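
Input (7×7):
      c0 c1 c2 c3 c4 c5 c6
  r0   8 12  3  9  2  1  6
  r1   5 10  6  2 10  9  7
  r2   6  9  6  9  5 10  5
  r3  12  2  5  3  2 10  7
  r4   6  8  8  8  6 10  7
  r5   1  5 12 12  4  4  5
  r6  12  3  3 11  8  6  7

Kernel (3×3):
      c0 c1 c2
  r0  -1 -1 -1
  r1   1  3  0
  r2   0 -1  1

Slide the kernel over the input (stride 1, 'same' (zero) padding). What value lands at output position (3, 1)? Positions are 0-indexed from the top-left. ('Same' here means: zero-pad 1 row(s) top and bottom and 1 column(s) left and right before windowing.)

-3

The receptive field on the zero-padded input at this output position is [6 9 6 / 12 2 5 / 6 8 8]. Elementwise product with the kernel and sum: 6·-1 + 9·-1 + 6·-1 + 12·1 + 2·3 + 8·-1 + 8·1.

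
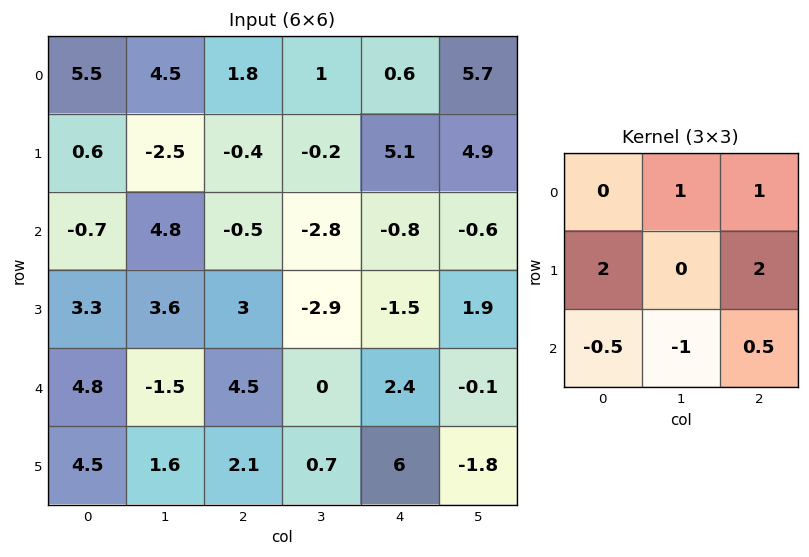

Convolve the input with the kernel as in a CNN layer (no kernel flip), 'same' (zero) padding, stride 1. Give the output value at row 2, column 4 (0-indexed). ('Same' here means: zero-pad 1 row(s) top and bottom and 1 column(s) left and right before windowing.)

7.1

The receptive field on the zero-padded input at this output position is [-0.2 5.1 4.9 / -2.8 -0.8 -0.6 / -2.9 -1.5 1.9]. Elementwise product with the kernel and sum: 5.1·1 + 4.9·1 + -2.8·2 + -0.6·2 + -2.9·-0.5 + -1.5·-1 + 1.9·0.5.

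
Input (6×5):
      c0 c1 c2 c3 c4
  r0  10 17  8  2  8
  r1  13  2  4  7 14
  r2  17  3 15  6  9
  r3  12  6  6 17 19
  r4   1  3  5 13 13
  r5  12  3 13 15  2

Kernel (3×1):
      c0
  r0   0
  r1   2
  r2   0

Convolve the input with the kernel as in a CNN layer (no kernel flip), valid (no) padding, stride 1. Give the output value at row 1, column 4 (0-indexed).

The receptive field on the input at this output position is [14 / 9 / 19]. Elementwise product with the kernel and sum: 9·2.

18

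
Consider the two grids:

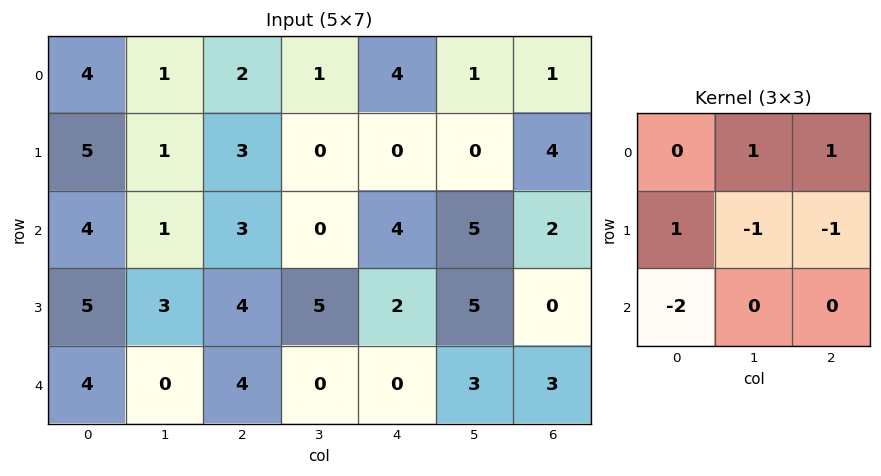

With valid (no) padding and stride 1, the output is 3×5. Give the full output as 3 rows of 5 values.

Output[0,0]: The receptive field on the input at this output position is [4 1 2 / 5 1 3 / 4 1 3]. Elementwise product with the kernel and sum: 1·1 + 2·1 + 5·1 + 1·-1 + 3·-1 + 4·-2.
Output[0,1]: The receptive field on the input at this output position is [1 2 1 / 1 3 0 / 1 3 0]. Elementwise product with the kernel and sum: 2·1 + 1·1 + 1·1 + 3·-1 + 0·-1 + 1·-2.

-4 -1 2 5 -10
-6 -5 -9 -19 -3
-6 -3 -7 7 4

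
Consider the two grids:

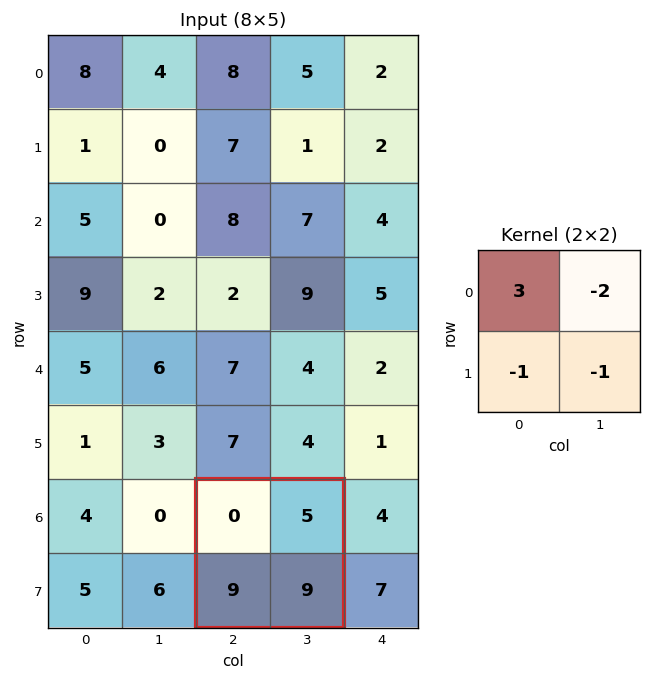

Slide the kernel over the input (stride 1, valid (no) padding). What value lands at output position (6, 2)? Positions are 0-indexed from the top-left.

The receptive field on the input at this output position is [0 5 / 9 9]. Elementwise product with the kernel and sum: 0·3 + 5·-2 + 9·-1 + 9·-1.

-28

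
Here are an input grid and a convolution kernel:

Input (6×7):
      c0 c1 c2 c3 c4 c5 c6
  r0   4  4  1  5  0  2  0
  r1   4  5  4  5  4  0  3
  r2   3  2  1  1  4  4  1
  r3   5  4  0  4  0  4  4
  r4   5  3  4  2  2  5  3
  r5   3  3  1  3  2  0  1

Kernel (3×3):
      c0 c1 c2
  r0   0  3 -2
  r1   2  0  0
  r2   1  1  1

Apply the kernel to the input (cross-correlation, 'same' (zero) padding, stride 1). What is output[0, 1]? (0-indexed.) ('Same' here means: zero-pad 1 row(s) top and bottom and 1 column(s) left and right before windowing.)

21

The receptive field on the zero-padded input at this output position is [0 0 0 / 4 4 1 / 4 5 4]. Elementwise product with the kernel and sum: 0·3 + 0·-2 + 4·2 + 4·1 + 5·1 + 4·1.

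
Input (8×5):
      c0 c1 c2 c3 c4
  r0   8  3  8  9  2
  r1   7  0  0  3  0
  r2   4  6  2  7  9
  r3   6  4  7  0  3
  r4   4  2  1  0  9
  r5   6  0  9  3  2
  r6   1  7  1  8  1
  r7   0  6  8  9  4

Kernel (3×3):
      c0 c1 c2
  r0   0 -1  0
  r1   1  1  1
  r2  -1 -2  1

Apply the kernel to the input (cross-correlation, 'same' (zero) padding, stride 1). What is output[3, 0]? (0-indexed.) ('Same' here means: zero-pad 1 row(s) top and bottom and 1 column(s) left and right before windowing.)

0

The receptive field on the zero-padded input at this output position is [0 4 6 / 0 6 4 / 0 4 2]. Elementwise product with the kernel and sum: 4·-1 + 0·1 + 6·1 + 4·1 + 0·-1 + 4·-2 + 2·1.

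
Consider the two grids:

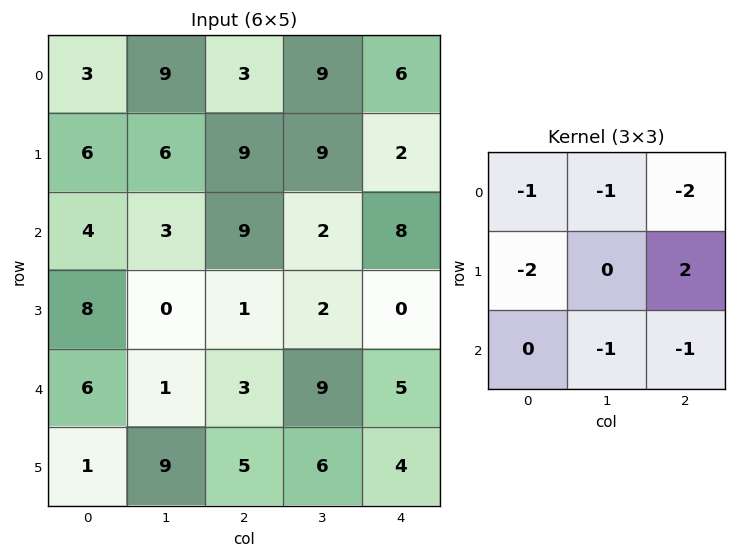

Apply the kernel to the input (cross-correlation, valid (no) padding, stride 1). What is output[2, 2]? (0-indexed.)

The receptive field on the input at this output position is [9 2 8 / 1 2 0 / 3 9 5]. Elementwise product with the kernel and sum: 9·-1 + 2·-1 + 8·-2 + 1·-2 + 0·2 + 9·-1 + 5·-1.

-43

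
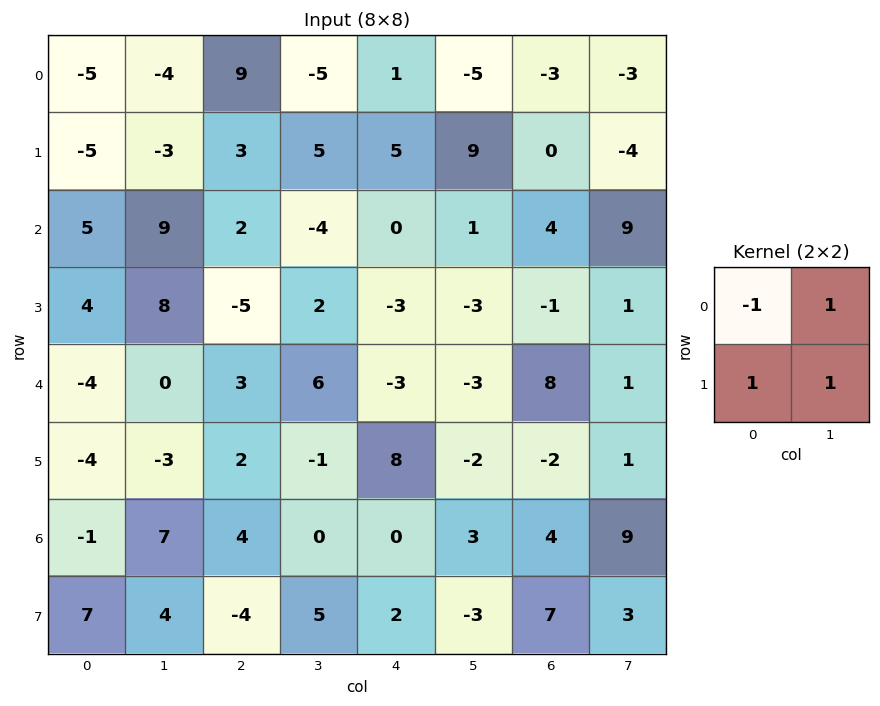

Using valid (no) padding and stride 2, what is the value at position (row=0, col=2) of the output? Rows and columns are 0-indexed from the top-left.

8

The receptive field on the input at this output position is [1 -5 / 5 9]. Elementwise product with the kernel and sum: 1·-1 + -5·1 + 5·1 + 9·1.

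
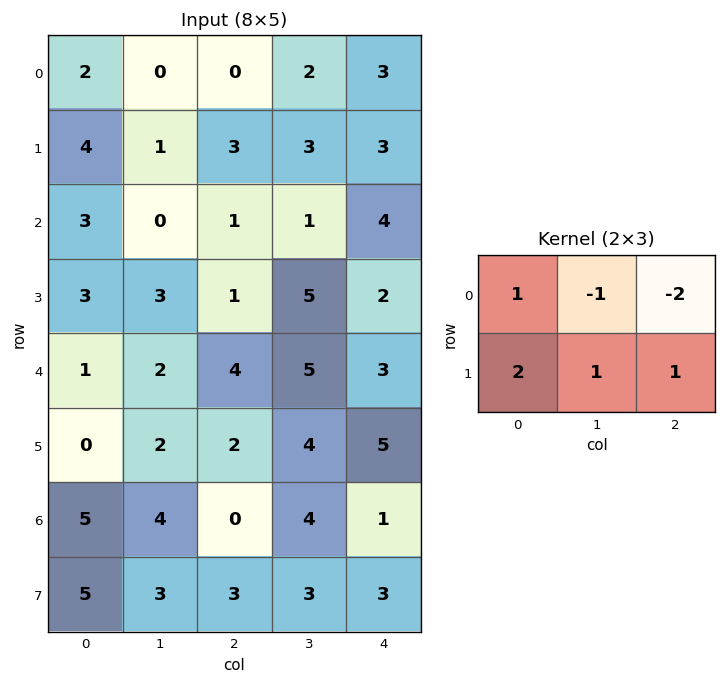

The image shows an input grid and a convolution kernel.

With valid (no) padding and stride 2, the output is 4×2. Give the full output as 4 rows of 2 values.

14 4
11 1
-5 6
17 6

Output[0,0]: The receptive field on the input at this output position is [2 0 0 / 4 1 3]. Elementwise product with the kernel and sum: 2·1 + 0·-1 + 0·-2 + 4·2 + 1·1 + 3·1.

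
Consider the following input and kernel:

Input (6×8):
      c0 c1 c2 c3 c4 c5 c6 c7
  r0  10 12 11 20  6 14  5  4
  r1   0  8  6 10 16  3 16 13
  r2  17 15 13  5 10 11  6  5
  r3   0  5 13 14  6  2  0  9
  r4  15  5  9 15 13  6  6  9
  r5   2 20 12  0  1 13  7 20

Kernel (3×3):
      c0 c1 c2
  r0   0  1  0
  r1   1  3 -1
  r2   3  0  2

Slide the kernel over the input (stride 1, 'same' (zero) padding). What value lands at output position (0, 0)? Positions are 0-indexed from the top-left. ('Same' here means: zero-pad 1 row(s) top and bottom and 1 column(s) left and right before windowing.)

The receptive field on the zero-padded input at this output position is [0 0 0 / 0 10 12 / 0 0 8]. Elementwise product with the kernel and sum: 0·1 + 0·1 + 10·3 + 12·-1 + 0·3 + 8·2.

34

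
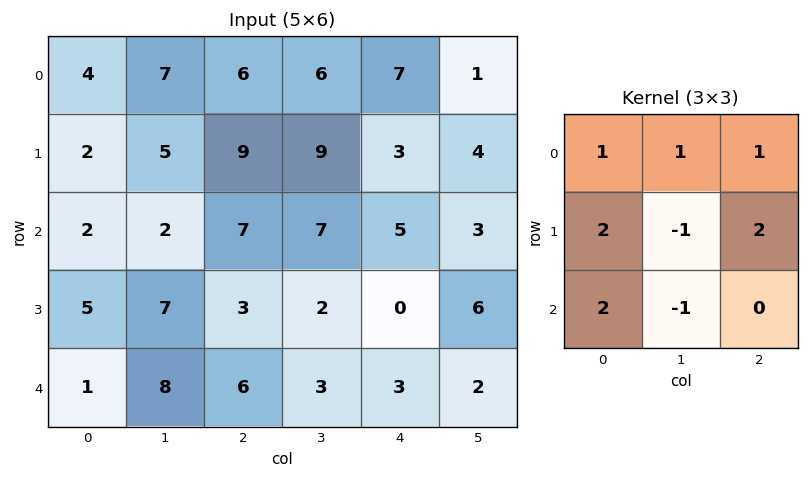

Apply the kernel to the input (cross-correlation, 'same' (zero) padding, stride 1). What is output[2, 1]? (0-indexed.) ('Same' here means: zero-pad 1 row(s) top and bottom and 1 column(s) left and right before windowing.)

The receptive field on the zero-padded input at this output position is [2 5 9 / 2 2 7 / 5 7 3]. Elementwise product with the kernel and sum: 2·1 + 5·1 + 9·1 + 2·2 + 2·-1 + 7·2 + 5·2 + 7·-1.

35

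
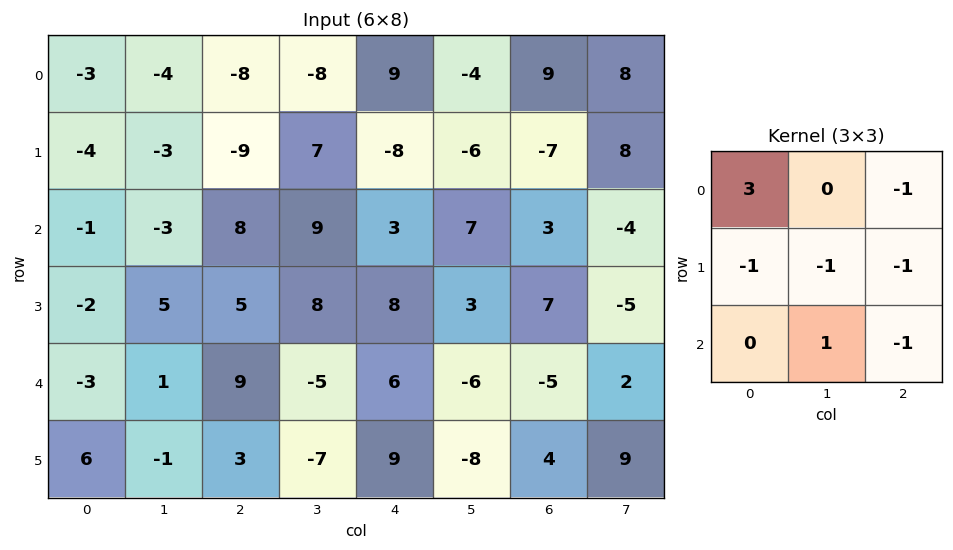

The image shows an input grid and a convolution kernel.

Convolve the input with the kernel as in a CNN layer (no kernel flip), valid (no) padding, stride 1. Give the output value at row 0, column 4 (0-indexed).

The receptive field on the input at this output position is [9 -4 9 / -8 -6 -7 / 3 7 3]. Elementwise product with the kernel and sum: 9·3 + 9·-1 + -8·-1 + -6·-1 + -7·-1 + 7·1 + 3·-1.

43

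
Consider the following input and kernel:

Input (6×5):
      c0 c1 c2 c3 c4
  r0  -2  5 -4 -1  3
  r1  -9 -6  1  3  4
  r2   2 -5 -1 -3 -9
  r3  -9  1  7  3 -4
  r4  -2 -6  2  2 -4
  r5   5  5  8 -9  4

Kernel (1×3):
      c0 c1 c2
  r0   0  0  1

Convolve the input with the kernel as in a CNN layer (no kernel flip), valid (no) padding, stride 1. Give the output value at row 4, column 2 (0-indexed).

-4

The receptive field on the input at this output position is [2 2 -4]. Elementwise product with the kernel and sum: -4·1.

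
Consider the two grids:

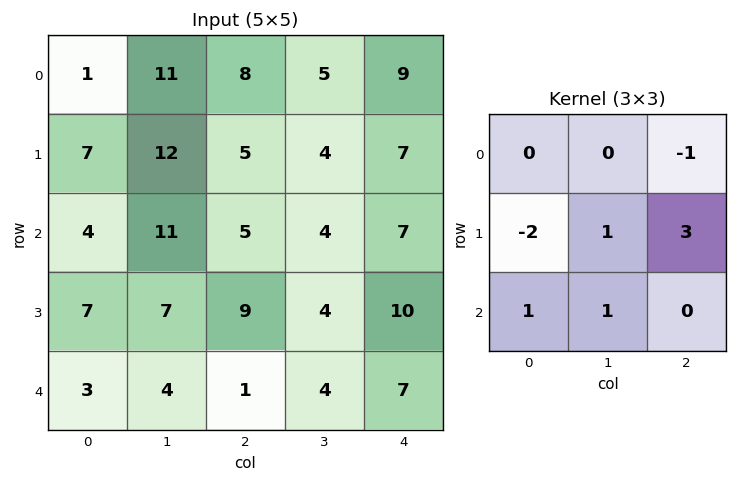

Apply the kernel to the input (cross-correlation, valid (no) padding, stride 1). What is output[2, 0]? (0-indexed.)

The receptive field on the input at this output position is [4 11 5 / 7 7 9 / 3 4 1]. Elementwise product with the kernel and sum: 5·-1 + 7·-2 + 7·1 + 9·3 + 3·1 + 4·1.

22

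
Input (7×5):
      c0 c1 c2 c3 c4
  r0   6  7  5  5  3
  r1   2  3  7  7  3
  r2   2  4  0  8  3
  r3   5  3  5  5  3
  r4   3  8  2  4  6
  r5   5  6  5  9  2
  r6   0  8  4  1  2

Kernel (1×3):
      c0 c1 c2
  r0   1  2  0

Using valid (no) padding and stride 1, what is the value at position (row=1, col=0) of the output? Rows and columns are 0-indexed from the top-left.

8

The receptive field on the input at this output position is [2 3 7]. Elementwise product with the kernel and sum: 2·1 + 3·2.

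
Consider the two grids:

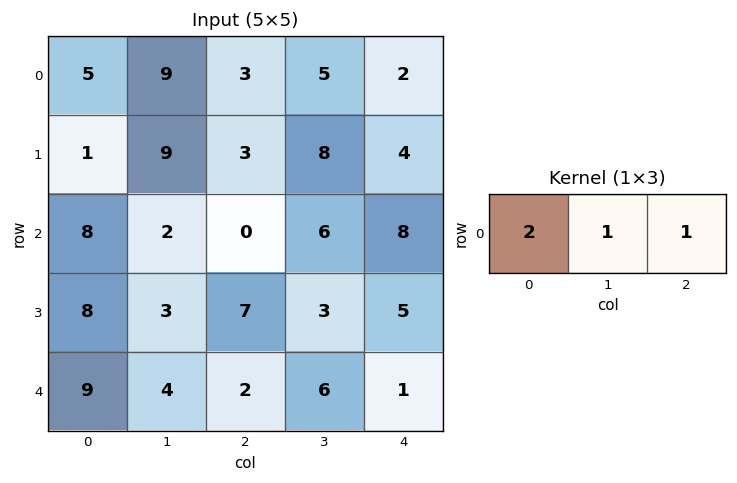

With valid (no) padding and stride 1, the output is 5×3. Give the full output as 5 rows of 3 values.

22 26 13
14 29 18
18 10 14
26 16 22
24 16 11

Output[0,0]: The receptive field on the input at this output position is [5 9 3]. Elementwise product with the kernel and sum: 5·2 + 9·1 + 3·1.
Output[0,1]: The receptive field on the input at this output position is [9 3 5]. Elementwise product with the kernel and sum: 9·2 + 3·1 + 5·1.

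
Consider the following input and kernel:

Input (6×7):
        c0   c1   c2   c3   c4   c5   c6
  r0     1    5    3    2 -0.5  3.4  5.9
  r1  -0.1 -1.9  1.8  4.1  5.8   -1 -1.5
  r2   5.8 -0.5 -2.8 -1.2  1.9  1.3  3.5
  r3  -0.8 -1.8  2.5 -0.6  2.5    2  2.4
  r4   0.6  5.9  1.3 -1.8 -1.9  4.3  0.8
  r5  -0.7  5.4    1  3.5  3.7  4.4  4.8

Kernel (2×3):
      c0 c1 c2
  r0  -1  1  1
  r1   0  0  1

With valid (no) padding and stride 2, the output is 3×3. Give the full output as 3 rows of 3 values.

8.8 4.3 8.3
-6.6 6 5.3
7.6 -1.3 11.8

Output[0,0]: The receptive field on the input at this output position is [1 5 3 / -0.1 -1.9 1.8]. Elementwise product with the kernel and sum: 1·-1 + 5·1 + 3·1 + 1.8·1.
Output[0,1]: The receptive field on the input at this output position is [3 2 -0.5 / 1.8 4.1 5.8]. Elementwise product with the kernel and sum: 3·-1 + 2·1 + -0.5·1 + 5.8·1.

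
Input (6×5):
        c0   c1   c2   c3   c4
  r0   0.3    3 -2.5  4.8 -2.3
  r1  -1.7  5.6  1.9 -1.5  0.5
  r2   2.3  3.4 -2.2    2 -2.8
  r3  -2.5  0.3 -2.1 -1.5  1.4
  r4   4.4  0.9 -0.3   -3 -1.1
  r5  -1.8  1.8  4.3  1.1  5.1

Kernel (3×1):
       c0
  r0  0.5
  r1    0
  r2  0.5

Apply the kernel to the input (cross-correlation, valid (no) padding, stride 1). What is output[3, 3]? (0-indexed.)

-0.2

The receptive field on the input at this output position is [-1.5 / -3 / 1.1]. Elementwise product with the kernel and sum: -1.5·0.5 + 1.1·0.5.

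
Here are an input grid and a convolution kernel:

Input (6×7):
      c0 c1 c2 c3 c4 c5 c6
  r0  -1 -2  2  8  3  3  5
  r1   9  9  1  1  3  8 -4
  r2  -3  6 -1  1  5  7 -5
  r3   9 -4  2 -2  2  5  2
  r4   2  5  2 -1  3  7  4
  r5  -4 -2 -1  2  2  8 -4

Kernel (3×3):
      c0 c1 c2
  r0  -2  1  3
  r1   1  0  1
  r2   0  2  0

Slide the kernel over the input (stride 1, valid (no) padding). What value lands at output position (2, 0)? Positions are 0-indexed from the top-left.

The receptive field on the input at this output position is [-3 6 -1 / 9 -4 2 / 2 5 2]. Elementwise product with the kernel and sum: -3·-2 + 6·1 + -1·3 + 9·1 + 2·1 + 5·2.

30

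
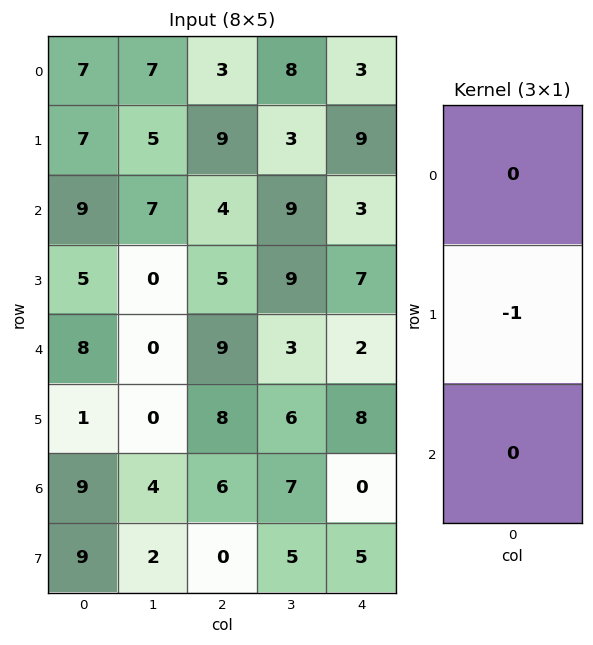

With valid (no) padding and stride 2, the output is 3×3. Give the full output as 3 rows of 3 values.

Output[0,0]: The receptive field on the input at this output position is [7 / 7 / 9]. Elementwise product with the kernel and sum: 7·-1.

-7 -9 -9
-5 -5 -7
-1 -8 -8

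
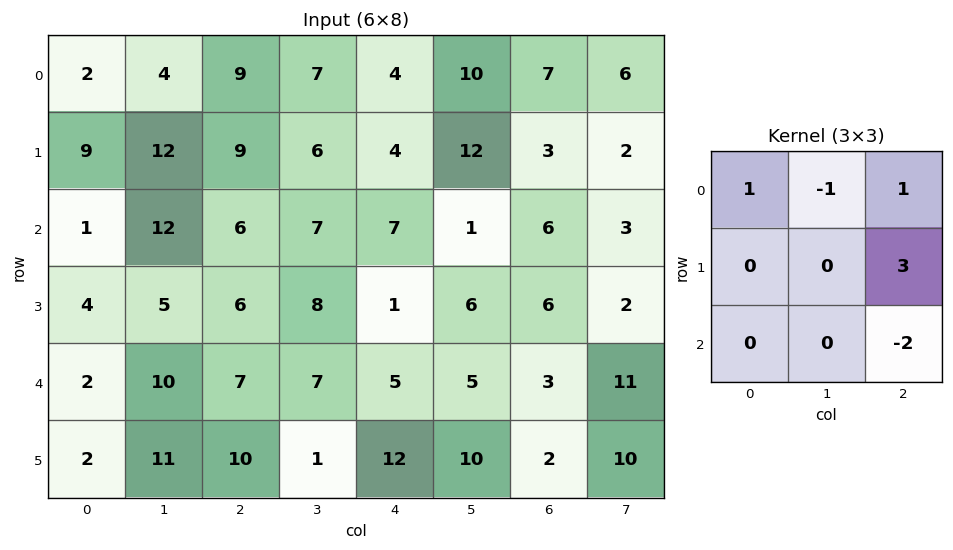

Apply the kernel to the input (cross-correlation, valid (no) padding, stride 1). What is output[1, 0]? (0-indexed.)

The receptive field on the input at this output position is [9 12 9 / 1 12 6 / 4 5 6]. Elementwise product with the kernel and sum: 9·1 + 12·-1 + 9·1 + 6·3 + 6·-2.

12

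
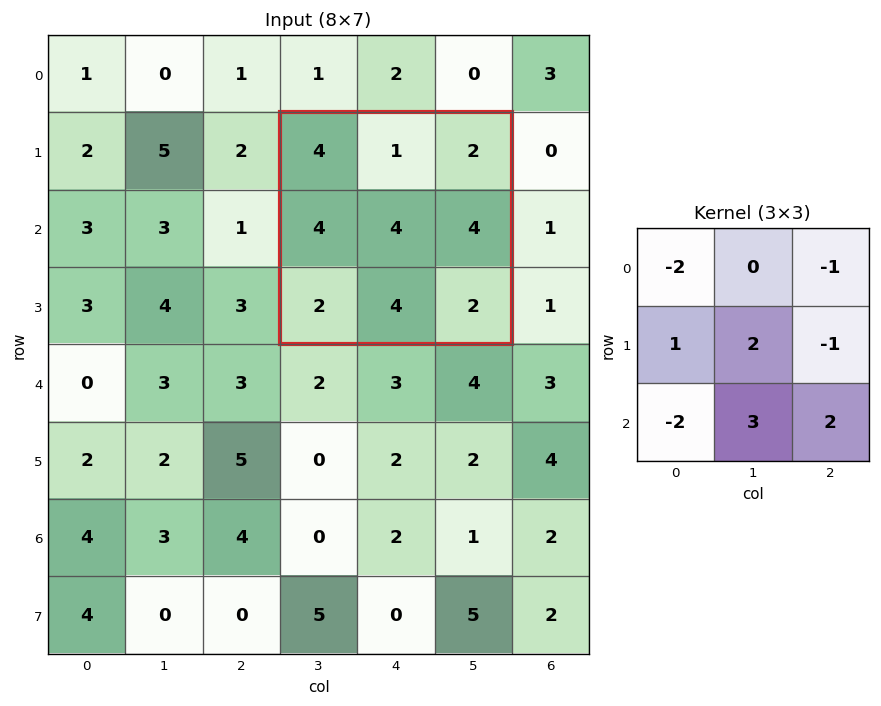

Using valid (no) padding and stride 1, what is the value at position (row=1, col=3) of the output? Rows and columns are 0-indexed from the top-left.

10

The receptive field on the input at this output position is [4 1 2 / 4 4 4 / 2 4 2]. Elementwise product with the kernel and sum: 4·-2 + 2·-1 + 4·1 + 4·2 + 4·-1 + 2·-2 + 4·3 + 2·2.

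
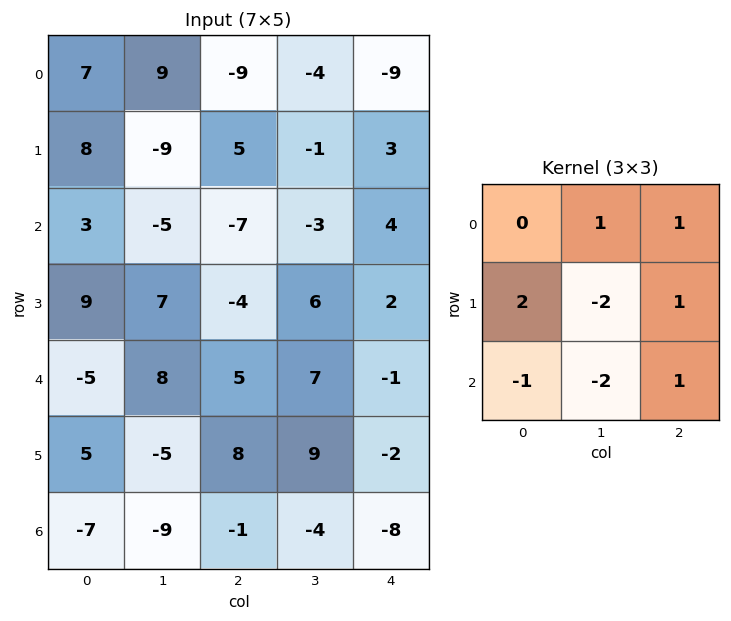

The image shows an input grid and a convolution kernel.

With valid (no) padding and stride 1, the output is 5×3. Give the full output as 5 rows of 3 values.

39 -26 19
-22 12 -8
-18 7 -37
-5 13 -25
65 2 3

Output[0,0]: The receptive field on the input at this output position is [7 9 -9 / 8 -9 5 / 3 -5 -7]. Elementwise product with the kernel and sum: 9·1 + -9·1 + 8·2 + -9·-2 + 5·1 + 3·-1 + -5·-2 + -7·1.
Output[0,1]: The receptive field on the input at this output position is [9 -9 -4 / -9 5 -1 / -5 -7 -3]. Elementwise product with the kernel and sum: -9·1 + -4·1 + -9·2 + 5·-2 + -1·1 + -5·-1 + -7·-2 + -3·1.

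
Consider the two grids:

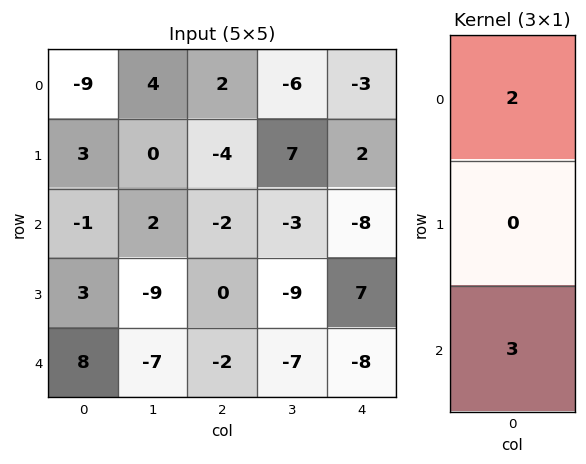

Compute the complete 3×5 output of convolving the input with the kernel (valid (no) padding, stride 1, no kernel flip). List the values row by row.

-21 14 -2 -21 -30
15 -27 -8 -13 25
22 -17 -10 -27 -40

Output[0,0]: The receptive field on the input at this output position is [-9 / 3 / -1]. Elementwise product with the kernel and sum: -9·2 + -1·3.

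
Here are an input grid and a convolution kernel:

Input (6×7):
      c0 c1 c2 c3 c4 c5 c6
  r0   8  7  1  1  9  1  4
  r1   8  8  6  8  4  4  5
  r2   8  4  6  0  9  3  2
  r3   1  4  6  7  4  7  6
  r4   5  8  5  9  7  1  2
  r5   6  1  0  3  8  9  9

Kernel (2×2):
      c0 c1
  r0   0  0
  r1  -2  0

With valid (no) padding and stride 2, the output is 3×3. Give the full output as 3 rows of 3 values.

Output[0,0]: The receptive field on the input at this output position is [8 7 / 8 8]. Elementwise product with the kernel and sum: 8·-2.

-16 -12 -8
-2 -12 -8
-12 0 -16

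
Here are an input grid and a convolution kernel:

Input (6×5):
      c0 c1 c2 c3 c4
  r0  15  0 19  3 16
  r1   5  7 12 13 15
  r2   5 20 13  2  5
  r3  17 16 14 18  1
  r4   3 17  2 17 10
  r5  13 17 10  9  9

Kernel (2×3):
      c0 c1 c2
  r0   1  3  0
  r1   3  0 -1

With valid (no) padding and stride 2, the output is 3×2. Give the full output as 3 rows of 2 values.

18 49
102 60
83 74

Output[0,0]: The receptive field on the input at this output position is [15 0 19 / 5 7 12]. Elementwise product with the kernel and sum: 15·1 + 0·3 + 5·3 + 12·-1.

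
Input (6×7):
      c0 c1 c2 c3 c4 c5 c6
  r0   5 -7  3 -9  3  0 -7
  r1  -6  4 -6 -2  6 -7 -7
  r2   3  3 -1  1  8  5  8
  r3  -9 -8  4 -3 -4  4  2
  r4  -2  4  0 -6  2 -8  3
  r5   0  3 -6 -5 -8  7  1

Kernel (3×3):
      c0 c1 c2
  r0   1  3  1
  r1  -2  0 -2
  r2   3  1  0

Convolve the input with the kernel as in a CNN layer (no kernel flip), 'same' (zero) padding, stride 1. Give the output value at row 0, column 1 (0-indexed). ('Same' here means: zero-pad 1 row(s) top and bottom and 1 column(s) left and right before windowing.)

The receptive field on the zero-padded input at this output position is [0 0 0 / 5 -7 3 / -6 4 -6]. Elementwise product with the kernel and sum: 0·1 + 0·3 + 0·1 + 5·-2 + 3·-2 + -6·3 + 4·1.

-30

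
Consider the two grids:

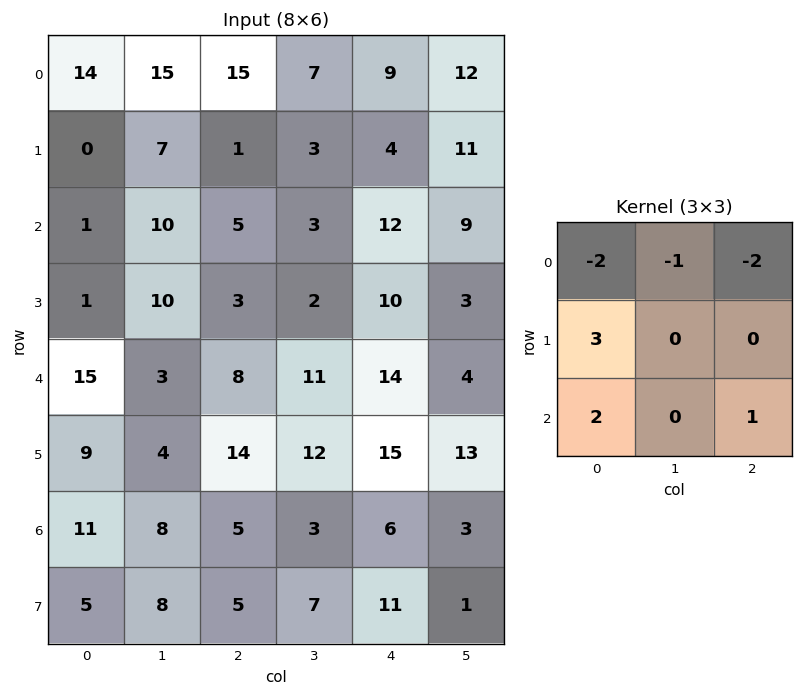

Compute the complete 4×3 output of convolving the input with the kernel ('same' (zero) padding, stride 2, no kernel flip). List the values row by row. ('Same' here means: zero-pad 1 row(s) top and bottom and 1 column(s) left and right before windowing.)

7 62 38
-4 31 -16
-17 2 50
-9 1 -41

Output[0,0]: The receptive field on the zero-padded input at this output position is [0 0 0 / 0 14 15 / 0 0 7]. Elementwise product with the kernel and sum: 0·-2 + 0·-1 + 0·-2 + 0·3 + 0·2 + 7·1.
Output[0,1]: The receptive field on the zero-padded input at this output position is [0 0 0 / 15 15 7 / 7 1 3]. Elementwise product with the kernel and sum: 0·-2 + 0·-1 + 0·-2 + 15·3 + 7·2 + 3·1.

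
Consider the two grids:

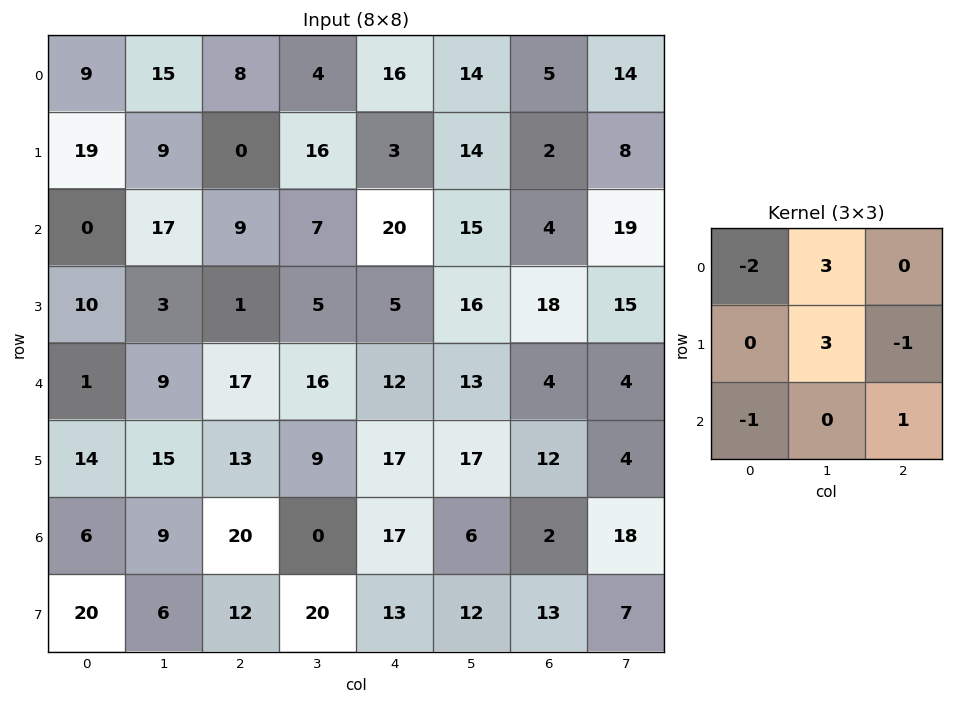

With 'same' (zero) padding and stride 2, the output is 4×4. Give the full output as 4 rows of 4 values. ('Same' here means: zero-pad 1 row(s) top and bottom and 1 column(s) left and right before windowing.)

21 27 32 -5
43 4 33 -30
39 26 36 17
57 83 70 -15

Output[0,0]: The receptive field on the zero-padded input at this output position is [0 0 0 / 0 9 15 / 0 19 9]. Elementwise product with the kernel and sum: 0·-2 + 0·3 + 9·3 + 15·-1 + 0·-1 + 9·1.
Output[0,1]: The receptive field on the zero-padded input at this output position is [0 0 0 / 15 8 4 / 9 0 16]. Elementwise product with the kernel and sum: 0·-2 + 0·3 + 8·3 + 4·-1 + 9·-1 + 16·1.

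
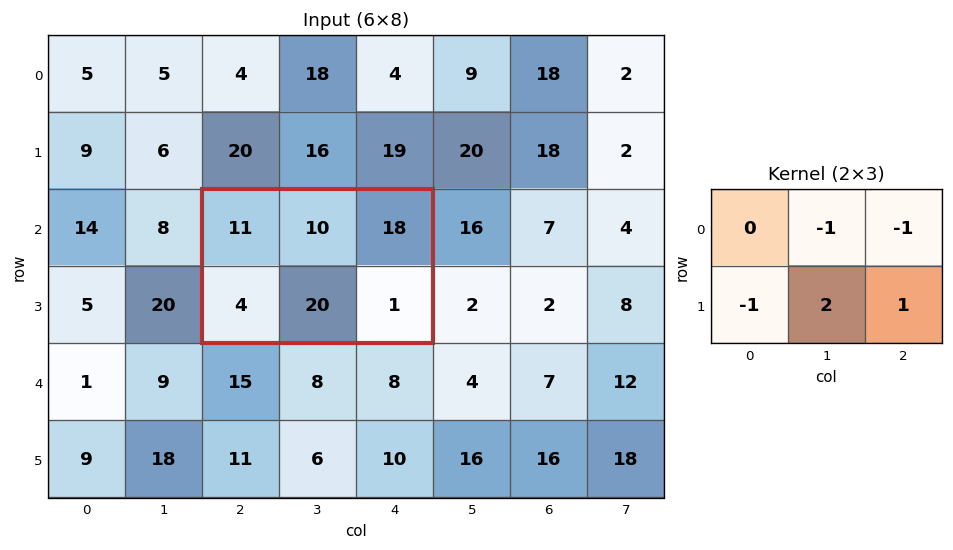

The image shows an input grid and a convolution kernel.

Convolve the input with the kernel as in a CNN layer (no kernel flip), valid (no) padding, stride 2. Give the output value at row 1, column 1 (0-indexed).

The receptive field on the input at this output position is [11 10 18 / 4 20 1]. Elementwise product with the kernel and sum: 10·-1 + 18·-1 + 4·-1 + 20·2 + 1·1.

9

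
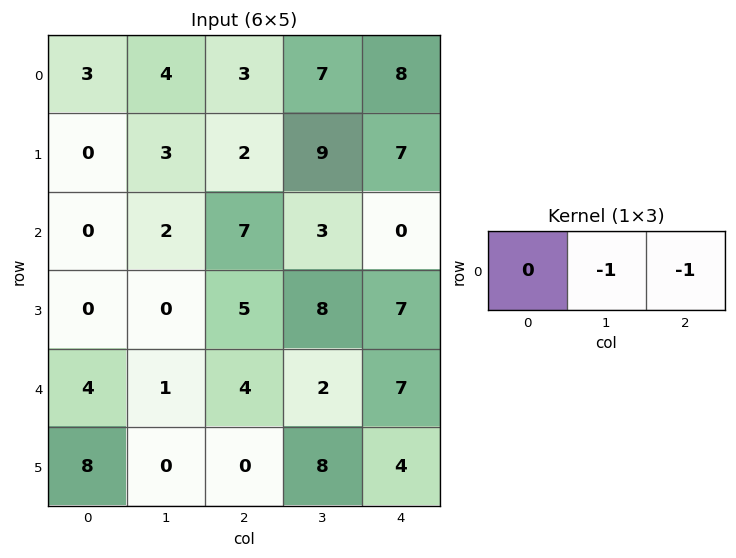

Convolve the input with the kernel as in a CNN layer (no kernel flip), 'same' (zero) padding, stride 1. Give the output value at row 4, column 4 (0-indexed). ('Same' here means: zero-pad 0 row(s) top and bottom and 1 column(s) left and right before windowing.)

The receptive field on the zero-padded input at this output position is [2 7 0]. Elementwise product with the kernel and sum: 7·-1 + 0·-1.

-7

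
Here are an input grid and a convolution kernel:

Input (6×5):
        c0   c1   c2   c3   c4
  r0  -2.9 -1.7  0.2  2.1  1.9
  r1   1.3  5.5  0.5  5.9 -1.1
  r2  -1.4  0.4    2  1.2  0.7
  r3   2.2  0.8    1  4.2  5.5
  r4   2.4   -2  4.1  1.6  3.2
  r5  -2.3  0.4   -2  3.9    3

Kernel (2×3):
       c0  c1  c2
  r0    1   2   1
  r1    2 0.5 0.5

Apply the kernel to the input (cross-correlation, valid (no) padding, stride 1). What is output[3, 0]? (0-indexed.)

The receptive field on the input at this output position is [2.2 0.8 1 / 2.4 -2 4.1]. Elementwise product with the kernel and sum: 2.2·1 + 0.8·2 + 1·1 + 2.4·2 + -2·0.5 + 4.1·0.5.

10.65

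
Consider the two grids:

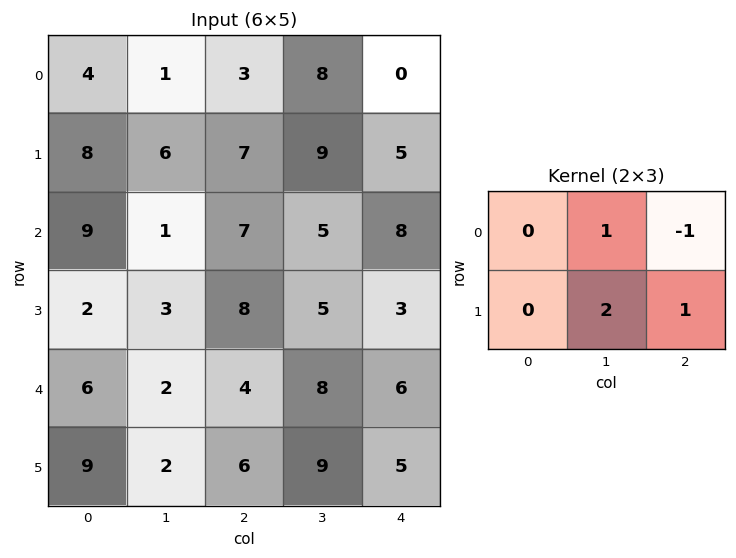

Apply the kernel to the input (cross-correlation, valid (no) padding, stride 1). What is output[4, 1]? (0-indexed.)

17

The receptive field on the input at this output position is [2 4 8 / 2 6 9]. Elementwise product with the kernel and sum: 4·1 + 8·-1 + 6·2 + 9·1.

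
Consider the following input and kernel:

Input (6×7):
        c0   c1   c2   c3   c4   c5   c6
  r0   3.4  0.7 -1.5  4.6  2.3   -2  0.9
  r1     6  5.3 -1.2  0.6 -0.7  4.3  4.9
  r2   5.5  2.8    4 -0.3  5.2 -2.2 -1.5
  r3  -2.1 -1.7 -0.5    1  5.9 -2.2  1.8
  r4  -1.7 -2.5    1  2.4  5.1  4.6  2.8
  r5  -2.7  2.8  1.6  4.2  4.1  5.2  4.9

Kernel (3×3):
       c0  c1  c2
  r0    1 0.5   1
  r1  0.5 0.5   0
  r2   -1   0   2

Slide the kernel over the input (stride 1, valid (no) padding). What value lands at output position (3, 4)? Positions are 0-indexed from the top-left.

The receptive field on the input at this output position is [5.9 -2.2 1.8 / 5.1 4.6 2.8 / 4.1 5.2 4.9]. Elementwise product with the kernel and sum: 5.9·1 + -2.2·0.5 + 1.8·1 + 5.1·0.5 + 4.6·0.5 + 4.1·-1 + 4.9·2.

17.15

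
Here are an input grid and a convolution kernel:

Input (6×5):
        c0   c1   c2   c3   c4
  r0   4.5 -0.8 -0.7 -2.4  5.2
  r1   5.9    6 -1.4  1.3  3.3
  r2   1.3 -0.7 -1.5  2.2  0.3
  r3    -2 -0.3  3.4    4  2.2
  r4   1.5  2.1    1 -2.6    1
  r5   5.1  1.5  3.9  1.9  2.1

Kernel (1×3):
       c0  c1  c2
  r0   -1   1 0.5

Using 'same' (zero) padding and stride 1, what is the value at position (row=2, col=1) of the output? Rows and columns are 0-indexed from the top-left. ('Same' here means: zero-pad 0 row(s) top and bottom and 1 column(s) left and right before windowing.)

-2.75

The receptive field on the zero-padded input at this output position is [1.3 -0.7 -1.5]. Elementwise product with the kernel and sum: 1.3·-1 + -0.7·1 + -1.5·0.5.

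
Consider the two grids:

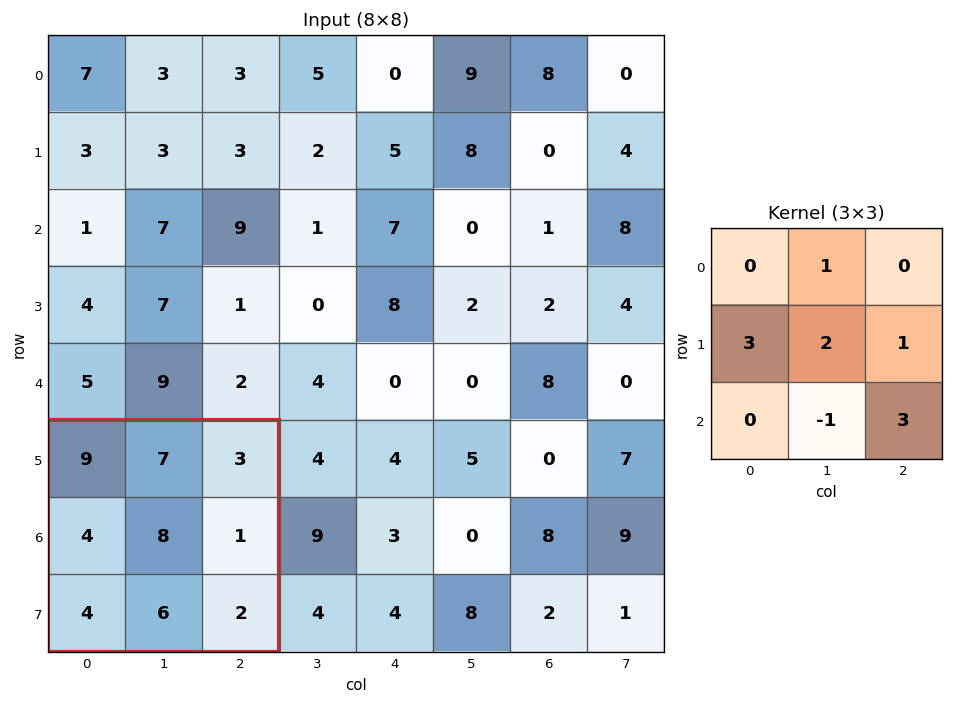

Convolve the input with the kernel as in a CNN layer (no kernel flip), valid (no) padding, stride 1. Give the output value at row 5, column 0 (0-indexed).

36

The receptive field on the input at this output position is [9 7 3 / 4 8 1 / 4 6 2]. Elementwise product with the kernel and sum: 7·1 + 4·3 + 8·2 + 1·1 + 6·-1 + 2·3.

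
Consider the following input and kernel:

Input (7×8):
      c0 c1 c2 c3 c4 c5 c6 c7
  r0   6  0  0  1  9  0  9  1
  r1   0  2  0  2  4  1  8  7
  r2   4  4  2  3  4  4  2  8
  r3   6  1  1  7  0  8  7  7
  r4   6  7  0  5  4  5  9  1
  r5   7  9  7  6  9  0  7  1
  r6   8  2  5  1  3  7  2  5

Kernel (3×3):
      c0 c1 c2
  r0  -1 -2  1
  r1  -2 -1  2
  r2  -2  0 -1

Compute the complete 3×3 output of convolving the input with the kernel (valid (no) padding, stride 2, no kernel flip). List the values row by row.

Output[0,0]: The receptive field on the input at this output position is [6 0 0 / 0 2 0 / 4 4 2]. Elementwise product with the kernel and sum: 6·-1 + 0·-2 + 0·1 + 0·-2 + 2·-1 + 0·2 + 4·-2 + 2·-1.

-18 5 -3
-33 -17 -21
-50 -21 -17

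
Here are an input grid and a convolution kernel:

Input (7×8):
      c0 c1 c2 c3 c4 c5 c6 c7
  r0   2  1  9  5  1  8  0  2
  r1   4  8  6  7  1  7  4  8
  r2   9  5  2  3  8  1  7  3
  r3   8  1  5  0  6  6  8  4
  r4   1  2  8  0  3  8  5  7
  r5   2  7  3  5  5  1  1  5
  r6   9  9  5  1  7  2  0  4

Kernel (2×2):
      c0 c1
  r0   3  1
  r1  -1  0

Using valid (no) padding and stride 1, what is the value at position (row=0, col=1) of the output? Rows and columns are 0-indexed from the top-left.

The receptive field on the input at this output position is [1 9 / 8 6]. Elementwise product with the kernel and sum: 1·3 + 9·1 + 8·-1.

4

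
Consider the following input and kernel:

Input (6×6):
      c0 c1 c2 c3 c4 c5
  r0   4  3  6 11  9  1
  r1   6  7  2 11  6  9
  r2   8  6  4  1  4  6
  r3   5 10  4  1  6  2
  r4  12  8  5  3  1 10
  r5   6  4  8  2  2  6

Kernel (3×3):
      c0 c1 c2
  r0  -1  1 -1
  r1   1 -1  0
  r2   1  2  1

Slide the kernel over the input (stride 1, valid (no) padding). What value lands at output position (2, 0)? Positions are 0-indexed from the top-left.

22

The receptive field on the input at this output position is [8 6 4 / 5 10 4 / 12 8 5]. Elementwise product with the kernel and sum: 8·-1 + 6·1 + 4·-1 + 5·1 + 10·-1 + 12·1 + 8·2 + 5·1.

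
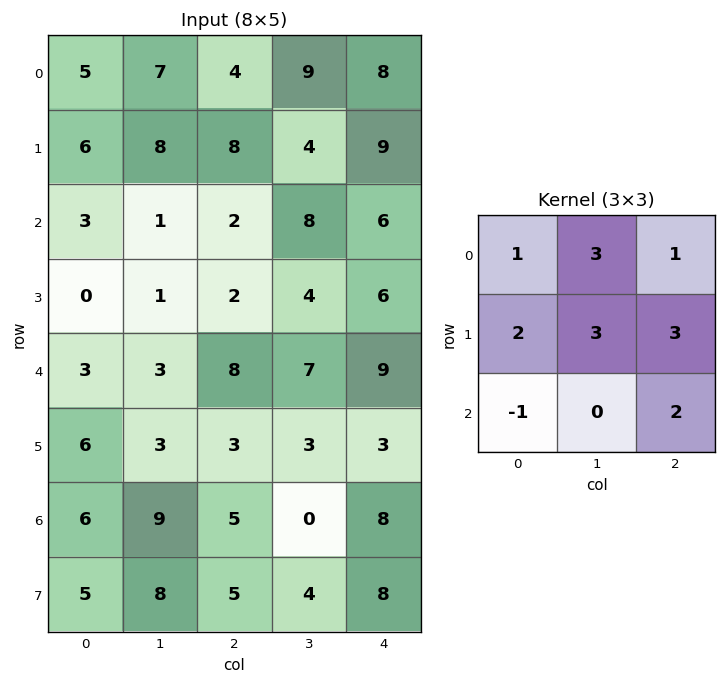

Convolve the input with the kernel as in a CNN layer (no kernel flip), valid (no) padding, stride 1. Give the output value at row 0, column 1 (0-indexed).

The receptive field on the input at this output position is [7 4 9 / 8 8 4 / 1 2 8]. Elementwise product with the kernel and sum: 7·1 + 4·3 + 9·1 + 8·2 + 8·3 + 4·3 + 1·-1 + 8·2.

95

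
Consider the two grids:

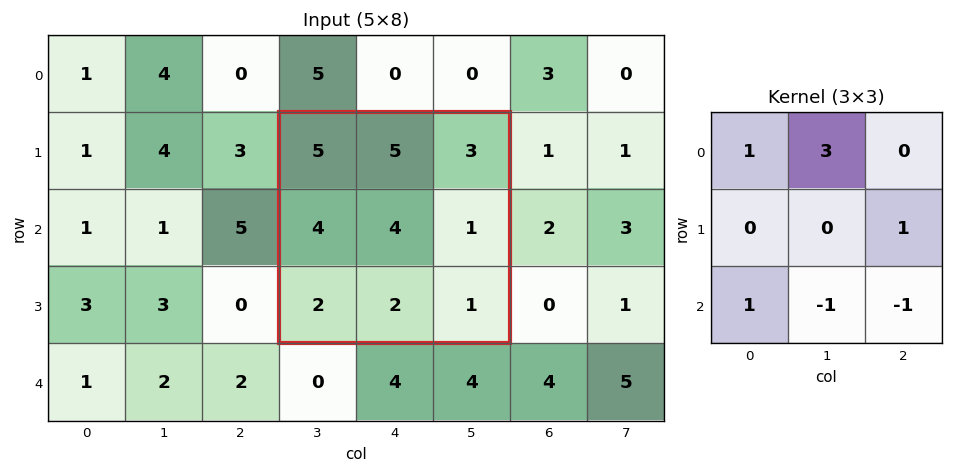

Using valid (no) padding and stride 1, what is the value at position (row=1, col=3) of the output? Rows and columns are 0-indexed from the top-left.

The receptive field on the input at this output position is [5 5 3 / 4 4 1 / 2 2 1]. Elementwise product with the kernel and sum: 5·1 + 5·3 + 1·1 + 2·1 + 2·-1 + 1·-1.

20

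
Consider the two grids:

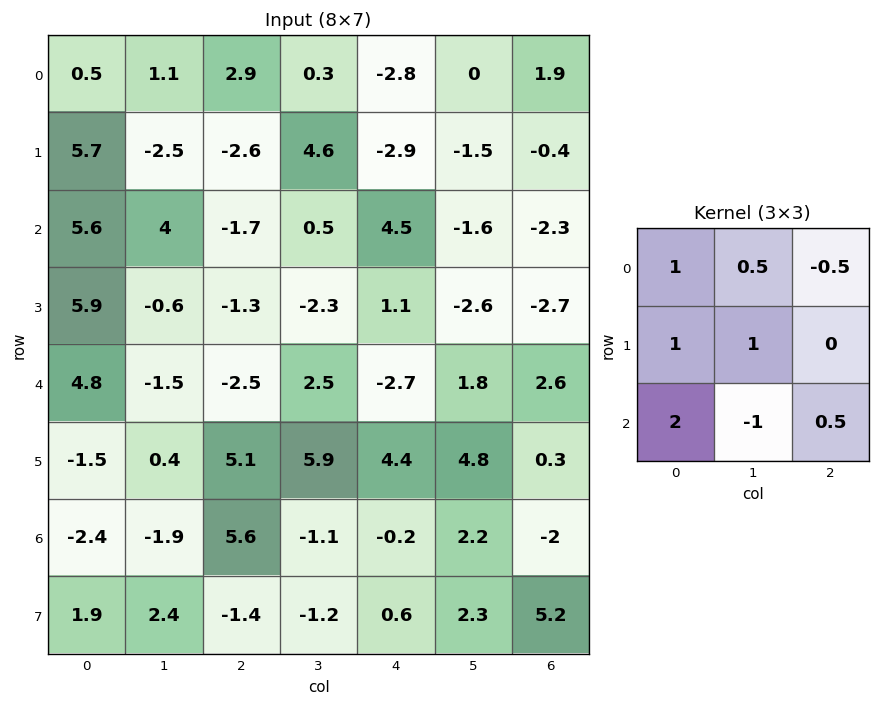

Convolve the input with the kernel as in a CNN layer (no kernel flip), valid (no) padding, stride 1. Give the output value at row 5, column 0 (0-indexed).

The receptive field on the input at this output position is [-1.5 0.4 5.1 / -2.4 -1.9 5.6 / 1.9 2.4 -1.4]. Elementwise product with the kernel and sum: -1.5·1 + 0.4·0.5 + 5.1·-0.5 + -2.4·1 + -1.9·1 + 1.9·2 + 2.4·-1 + -1.4·0.5.

-7.45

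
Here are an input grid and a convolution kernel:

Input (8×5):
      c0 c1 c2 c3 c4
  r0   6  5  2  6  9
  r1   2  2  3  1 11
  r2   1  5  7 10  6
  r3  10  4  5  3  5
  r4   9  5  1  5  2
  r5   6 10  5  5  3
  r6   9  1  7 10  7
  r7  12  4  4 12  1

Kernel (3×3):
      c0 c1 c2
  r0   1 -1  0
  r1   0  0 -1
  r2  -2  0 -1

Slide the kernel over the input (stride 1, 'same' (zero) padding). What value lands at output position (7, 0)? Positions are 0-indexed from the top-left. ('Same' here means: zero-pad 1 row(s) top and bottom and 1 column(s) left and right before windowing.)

The receptive field on the zero-padded input at this output position is [0 9 1 / 0 12 4 / 0 0 0]. Elementwise product with the kernel and sum: 0·1 + 9·-1 + 4·-1 + 0·-2 + 0·-1.

-13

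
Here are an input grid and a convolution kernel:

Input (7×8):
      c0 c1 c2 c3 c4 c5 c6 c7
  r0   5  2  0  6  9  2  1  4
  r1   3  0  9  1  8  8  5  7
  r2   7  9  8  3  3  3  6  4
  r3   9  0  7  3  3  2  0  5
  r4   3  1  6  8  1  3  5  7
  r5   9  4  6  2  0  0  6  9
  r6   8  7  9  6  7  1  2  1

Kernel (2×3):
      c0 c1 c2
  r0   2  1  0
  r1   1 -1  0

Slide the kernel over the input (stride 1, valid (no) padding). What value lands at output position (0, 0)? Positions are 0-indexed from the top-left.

15

The receptive field on the input at this output position is [5 2 0 / 3 0 9]. Elementwise product with the kernel and sum: 5·2 + 2·1 + 3·1 + 0·-1.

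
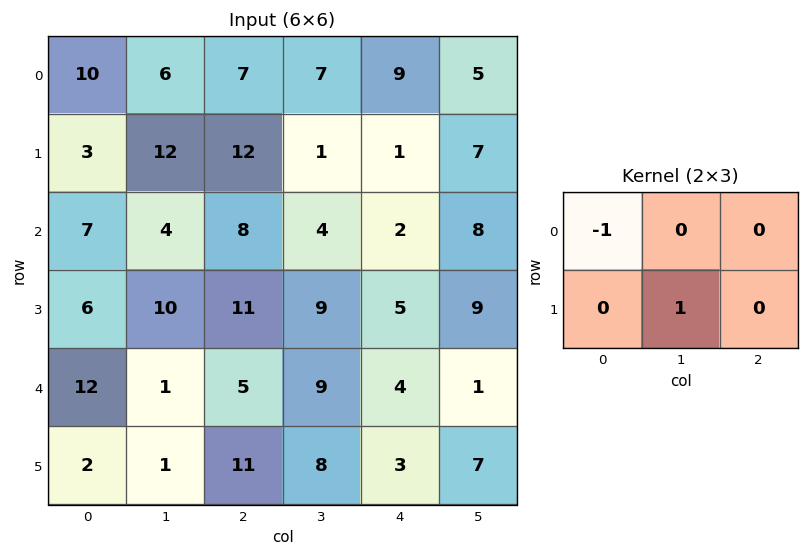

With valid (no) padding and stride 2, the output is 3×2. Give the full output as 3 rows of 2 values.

Output[0,0]: The receptive field on the input at this output position is [10 6 7 / 3 12 12]. Elementwise product with the kernel and sum: 10·-1 + 12·1.
Output[0,1]: The receptive field on the input at this output position is [7 7 9 / 12 1 1]. Elementwise product with the kernel and sum: 7·-1 + 1·1.

2 -6
3 1
-11 3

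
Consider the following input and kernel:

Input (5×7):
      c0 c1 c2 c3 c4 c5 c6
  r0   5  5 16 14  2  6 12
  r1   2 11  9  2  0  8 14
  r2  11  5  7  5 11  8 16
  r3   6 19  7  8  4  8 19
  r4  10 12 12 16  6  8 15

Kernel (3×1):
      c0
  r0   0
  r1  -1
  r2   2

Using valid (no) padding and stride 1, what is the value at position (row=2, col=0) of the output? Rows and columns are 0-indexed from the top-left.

The receptive field on the input at this output position is [11 / 6 / 10]. Elementwise product with the kernel and sum: 6·-1 + 10·2.

14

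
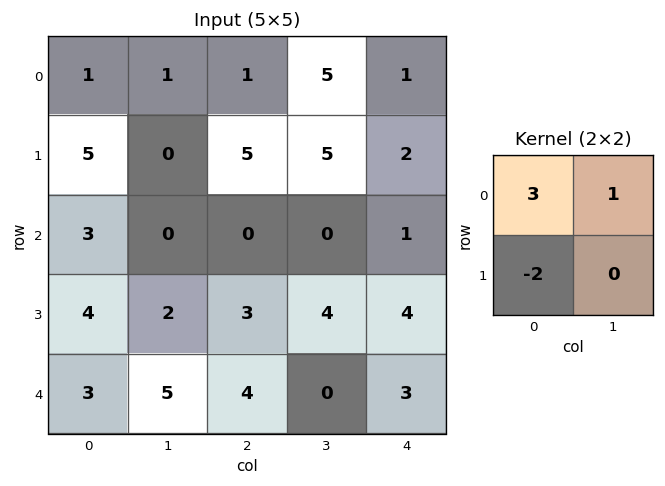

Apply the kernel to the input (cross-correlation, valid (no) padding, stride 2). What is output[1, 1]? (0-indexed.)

-6

The receptive field on the input at this output position is [0 0 / 3 4]. Elementwise product with the kernel and sum: 0·3 + 0·1 + 3·-2.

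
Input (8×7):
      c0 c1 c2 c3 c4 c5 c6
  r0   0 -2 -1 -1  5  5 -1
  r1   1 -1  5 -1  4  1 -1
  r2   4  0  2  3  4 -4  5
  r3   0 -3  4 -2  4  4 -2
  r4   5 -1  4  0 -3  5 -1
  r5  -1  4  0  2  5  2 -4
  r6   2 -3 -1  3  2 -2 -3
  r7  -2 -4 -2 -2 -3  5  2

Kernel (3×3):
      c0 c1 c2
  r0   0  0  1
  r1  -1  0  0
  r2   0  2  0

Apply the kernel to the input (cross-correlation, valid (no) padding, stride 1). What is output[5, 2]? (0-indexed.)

2

The receptive field on the input at this output position is [0 2 5 / -1 3 2 / -2 -2 -3]. Elementwise product with the kernel and sum: 5·1 + -1·-1 + -2·2.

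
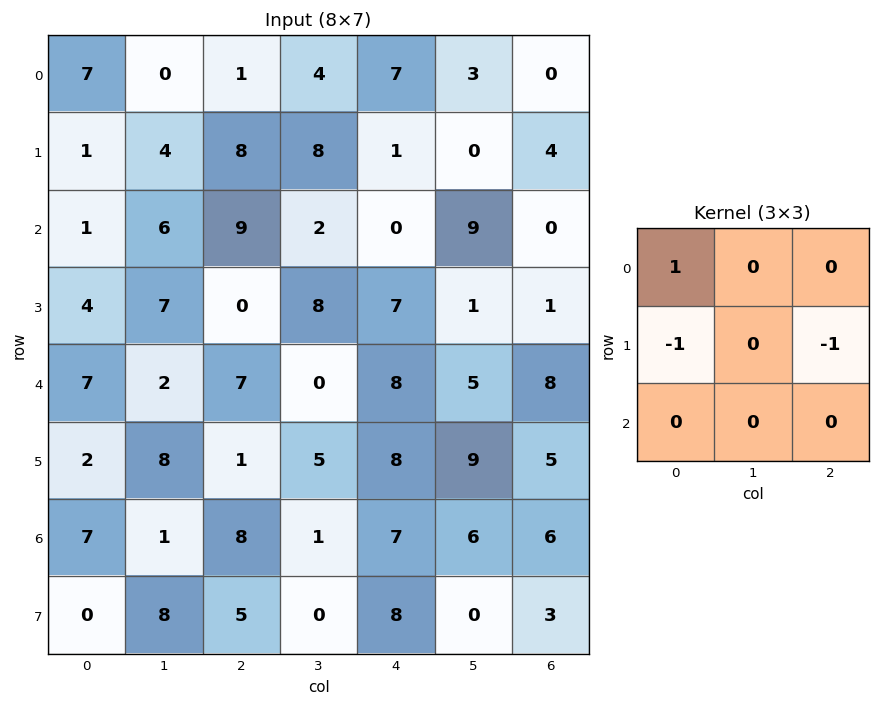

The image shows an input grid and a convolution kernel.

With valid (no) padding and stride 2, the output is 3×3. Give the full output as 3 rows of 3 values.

-2 -8 2
-3 2 -8
4 -2 -5

Output[0,0]: The receptive field on the input at this output position is [7 0 1 / 1 4 8 / 1 6 9]. Elementwise product with the kernel and sum: 7·1 + 1·-1 + 8·-1.
Output[0,1]: The receptive field on the input at this output position is [1 4 7 / 8 8 1 / 9 2 0]. Elementwise product with the kernel and sum: 1·1 + 8·-1 + 1·-1.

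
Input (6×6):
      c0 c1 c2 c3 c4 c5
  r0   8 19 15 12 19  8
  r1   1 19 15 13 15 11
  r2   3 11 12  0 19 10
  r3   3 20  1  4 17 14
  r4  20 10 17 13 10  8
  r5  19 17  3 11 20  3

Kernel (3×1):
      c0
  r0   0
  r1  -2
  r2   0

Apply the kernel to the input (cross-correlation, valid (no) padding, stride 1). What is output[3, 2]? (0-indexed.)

The receptive field on the input at this output position is [1 / 17 / 3]. Elementwise product with the kernel and sum: 17·-2.

-34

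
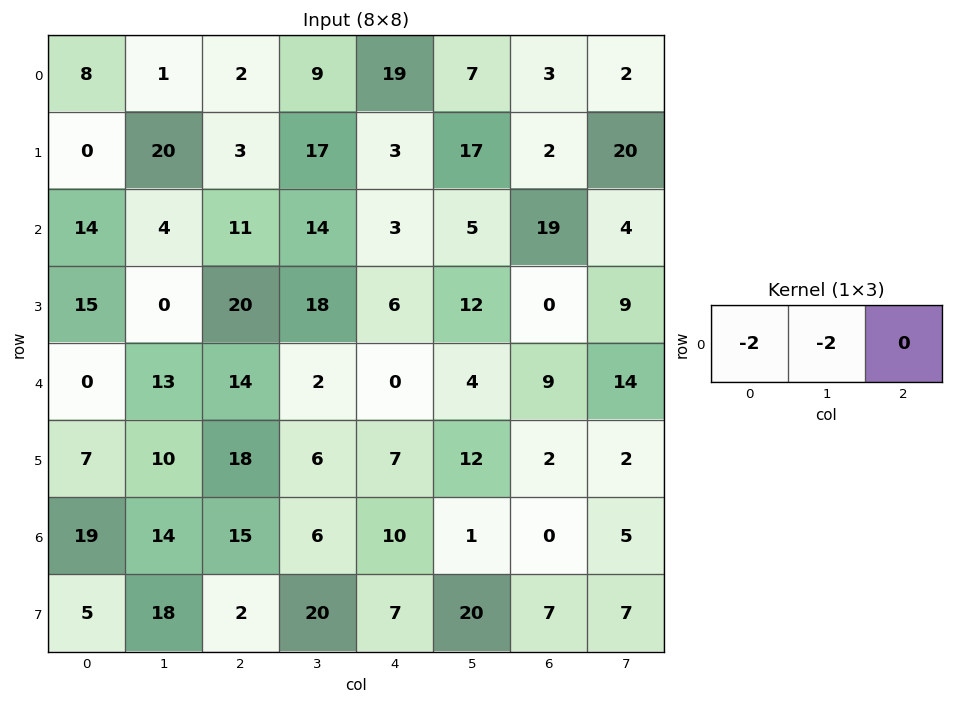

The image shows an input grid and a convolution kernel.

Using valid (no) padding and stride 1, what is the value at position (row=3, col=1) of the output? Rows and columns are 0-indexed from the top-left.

-40

The receptive field on the input at this output position is [0 20 18]. Elementwise product with the kernel and sum: 0·-2 + 20·-2.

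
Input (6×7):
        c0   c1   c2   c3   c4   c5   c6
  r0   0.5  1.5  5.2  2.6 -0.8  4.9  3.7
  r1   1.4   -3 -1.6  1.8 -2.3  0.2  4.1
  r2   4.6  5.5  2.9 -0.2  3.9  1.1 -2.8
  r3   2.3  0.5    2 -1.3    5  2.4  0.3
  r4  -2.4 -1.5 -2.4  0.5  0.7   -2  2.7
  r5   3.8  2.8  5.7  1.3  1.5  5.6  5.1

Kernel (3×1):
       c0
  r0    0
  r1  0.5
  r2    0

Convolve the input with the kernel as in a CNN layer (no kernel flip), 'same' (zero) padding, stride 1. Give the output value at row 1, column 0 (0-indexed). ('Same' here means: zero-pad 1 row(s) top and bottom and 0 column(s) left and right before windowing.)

0.7

The receptive field on the zero-padded input at this output position is [0.5 / 1.4 / 4.6]. Elementwise product with the kernel and sum: 1.4·0.5.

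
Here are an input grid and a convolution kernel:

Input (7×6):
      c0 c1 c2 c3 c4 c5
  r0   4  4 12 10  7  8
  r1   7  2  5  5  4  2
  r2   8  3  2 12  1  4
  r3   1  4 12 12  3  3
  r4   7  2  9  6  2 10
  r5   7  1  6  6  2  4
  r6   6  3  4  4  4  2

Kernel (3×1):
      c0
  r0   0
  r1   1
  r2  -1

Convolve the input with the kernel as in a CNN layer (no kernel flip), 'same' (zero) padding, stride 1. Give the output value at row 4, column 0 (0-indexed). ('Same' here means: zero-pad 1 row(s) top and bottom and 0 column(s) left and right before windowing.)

0

The receptive field on the zero-padded input at this output position is [1 / 7 / 7]. Elementwise product with the kernel and sum: 7·1 + 7·-1.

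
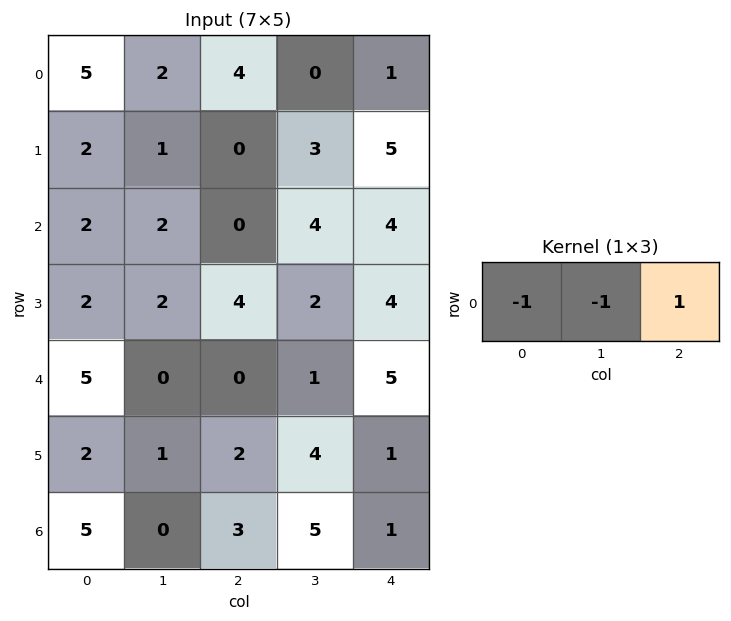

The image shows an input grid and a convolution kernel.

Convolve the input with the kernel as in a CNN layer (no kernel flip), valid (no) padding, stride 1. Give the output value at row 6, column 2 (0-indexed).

-7

The receptive field on the input at this output position is [3 5 1]. Elementwise product with the kernel and sum: 3·-1 + 5·-1 + 1·1.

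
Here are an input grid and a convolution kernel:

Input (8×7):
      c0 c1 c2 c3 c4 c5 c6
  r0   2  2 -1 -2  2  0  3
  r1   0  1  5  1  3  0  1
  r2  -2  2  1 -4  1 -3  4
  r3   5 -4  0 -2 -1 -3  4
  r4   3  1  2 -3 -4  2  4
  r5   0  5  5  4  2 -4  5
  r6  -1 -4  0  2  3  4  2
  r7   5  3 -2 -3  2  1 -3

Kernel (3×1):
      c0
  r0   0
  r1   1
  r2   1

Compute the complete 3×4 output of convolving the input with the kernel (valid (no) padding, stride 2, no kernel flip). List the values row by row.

-2 6 4 5
8 2 -5 8
-1 5 5 7

Output[0,0]: The receptive field on the input at this output position is [2 / 0 / -2]. Elementwise product with the kernel and sum: 0·1 + -2·1.
Output[0,1]: The receptive field on the input at this output position is [-1 / 5 / 1]. Elementwise product with the kernel and sum: 5·1 + 1·1.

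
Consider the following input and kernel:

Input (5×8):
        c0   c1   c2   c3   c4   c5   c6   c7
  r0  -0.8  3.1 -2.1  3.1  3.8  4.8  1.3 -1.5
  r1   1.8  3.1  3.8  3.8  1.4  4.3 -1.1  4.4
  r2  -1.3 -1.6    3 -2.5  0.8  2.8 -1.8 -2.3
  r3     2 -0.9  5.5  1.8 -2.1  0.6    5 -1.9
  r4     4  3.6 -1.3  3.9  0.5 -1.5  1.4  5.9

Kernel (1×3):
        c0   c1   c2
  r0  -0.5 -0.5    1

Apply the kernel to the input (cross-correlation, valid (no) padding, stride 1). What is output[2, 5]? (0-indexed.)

The receptive field on the input at this output position is [2.8 -1.8 -2.3]. Elementwise product with the kernel and sum: 2.8·-0.5 + -1.8·-0.5 + -2.3·1.

-2.8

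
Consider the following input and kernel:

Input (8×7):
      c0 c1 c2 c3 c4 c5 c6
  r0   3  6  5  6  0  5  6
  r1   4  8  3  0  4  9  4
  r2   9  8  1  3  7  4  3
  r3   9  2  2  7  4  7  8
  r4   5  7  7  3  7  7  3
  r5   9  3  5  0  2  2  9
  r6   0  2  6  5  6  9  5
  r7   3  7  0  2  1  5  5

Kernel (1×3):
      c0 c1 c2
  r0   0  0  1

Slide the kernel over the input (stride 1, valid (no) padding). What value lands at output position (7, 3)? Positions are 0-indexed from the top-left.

5

The receptive field on the input at this output position is [2 1 5]. Elementwise product with the kernel and sum: 5·1.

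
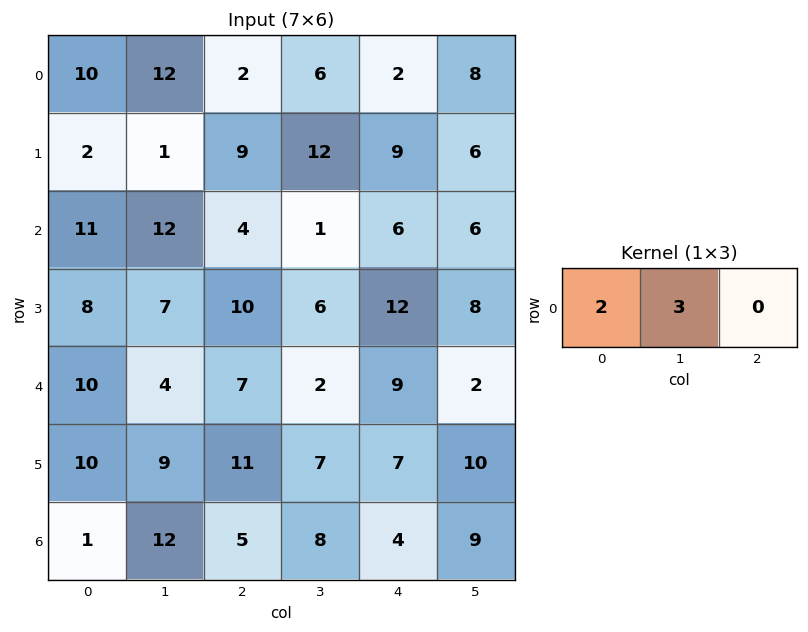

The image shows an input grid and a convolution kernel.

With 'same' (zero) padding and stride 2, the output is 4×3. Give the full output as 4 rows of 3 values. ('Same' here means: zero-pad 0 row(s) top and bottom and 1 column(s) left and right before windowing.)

Output[0,0]: The receptive field on the zero-padded input at this output position is [0 10 12]. Elementwise product with the kernel and sum: 0·2 + 10·3.
Output[0,1]: The receptive field on the zero-padded input at this output position is [12 2 6]. Elementwise product with the kernel and sum: 12·2 + 2·3.

30 30 18
33 36 20
30 29 31
3 39 28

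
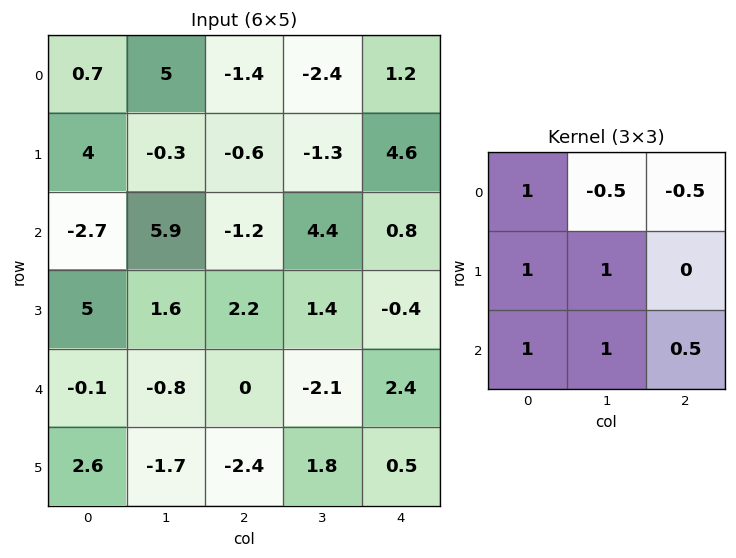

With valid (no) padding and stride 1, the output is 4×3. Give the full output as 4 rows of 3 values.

5.2 12.9 0.9
15.35 9.85 4.35
0.65 6.25 -1.1
1.9 -4.2 -0.75

Output[0,0]: The receptive field on the input at this output position is [0.7 5 -1.4 / 4 -0.3 -0.6 / -2.7 5.9 -1.2]. Elementwise product with the kernel and sum: 0.7·1 + 5·-0.5 + -1.4·-0.5 + 4·1 + -0.3·1 + -2.7·1 + 5.9·1 + -1.2·0.5.
Output[0,1]: The receptive field on the input at this output position is [5 -1.4 -2.4 / -0.3 -0.6 -1.3 / 5.9 -1.2 4.4]. Elementwise product with the kernel and sum: 5·1 + -1.4·-0.5 + -2.4·-0.5 + -0.3·1 + -0.6·1 + 5.9·1 + -1.2·1 + 4.4·0.5.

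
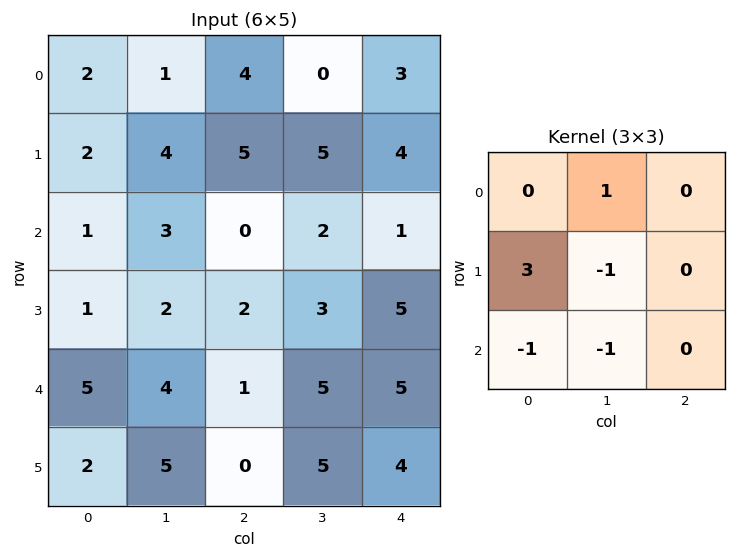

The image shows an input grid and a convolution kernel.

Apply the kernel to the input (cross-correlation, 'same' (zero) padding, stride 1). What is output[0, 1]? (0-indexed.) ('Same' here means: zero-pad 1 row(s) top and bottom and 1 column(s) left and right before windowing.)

The receptive field on the zero-padded input at this output position is [0 0 0 / 2 1 4 / 2 4 5]. Elementwise product with the kernel and sum: 0·1 + 2·3 + 1·-1 + 2·-1 + 4·-1.

-1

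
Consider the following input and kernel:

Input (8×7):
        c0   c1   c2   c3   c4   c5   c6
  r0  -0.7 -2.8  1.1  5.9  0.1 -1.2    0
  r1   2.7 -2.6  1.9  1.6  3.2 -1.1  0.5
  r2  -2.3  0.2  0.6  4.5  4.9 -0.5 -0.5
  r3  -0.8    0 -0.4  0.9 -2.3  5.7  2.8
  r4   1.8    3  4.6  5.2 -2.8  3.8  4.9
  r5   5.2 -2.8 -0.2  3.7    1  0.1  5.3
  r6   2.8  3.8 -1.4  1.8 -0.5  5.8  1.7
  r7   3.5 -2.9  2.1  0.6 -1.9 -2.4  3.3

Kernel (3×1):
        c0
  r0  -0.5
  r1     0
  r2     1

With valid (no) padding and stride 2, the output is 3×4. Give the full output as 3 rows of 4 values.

-1.95 0.05 4.85 -0.5
2.95 4.3 -5.25 5.15
1.9 -3.7 0.9 -0.75

Output[0,0]: The receptive field on the input at this output position is [-0.7 / 2.7 / -2.3]. Elementwise product with the kernel and sum: -0.7·-0.5 + -2.3·1.
Output[0,1]: The receptive field on the input at this output position is [1.1 / 1.9 / 0.6]. Elementwise product with the kernel and sum: 1.1·-0.5 + 0.6·1.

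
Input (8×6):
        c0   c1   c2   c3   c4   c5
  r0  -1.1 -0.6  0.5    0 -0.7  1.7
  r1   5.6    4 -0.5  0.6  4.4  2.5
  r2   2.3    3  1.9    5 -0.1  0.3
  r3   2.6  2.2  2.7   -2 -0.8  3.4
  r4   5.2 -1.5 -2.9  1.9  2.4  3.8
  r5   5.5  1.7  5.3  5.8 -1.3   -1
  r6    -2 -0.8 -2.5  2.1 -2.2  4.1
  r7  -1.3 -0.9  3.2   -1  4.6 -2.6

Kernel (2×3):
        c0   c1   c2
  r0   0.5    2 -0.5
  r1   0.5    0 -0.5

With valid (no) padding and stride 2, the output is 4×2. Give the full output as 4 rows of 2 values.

Output[0,0]: The receptive field on the input at this output position is [-1.1 -0.6 0.5 / 5.6 4 -0.5]. Elementwise product with the kernel and sum: -1.1·0.5 + -0.6·2 + 0.5·-0.5 + 5.6·0.5 + -0.5·-0.5.
Output[0,1]: The receptive field on the input at this output position is [0.5 0 -0.7 / -0.5 0.6 4.4]. Elementwise product with the kernel and sum: 0.5·0.5 + 0·2 + -0.7·-0.5 + -0.5·0.5 + 4.4·-0.5.

1.05 -1.85
6.15 12.75
1.15 4.45
-3.6 3.35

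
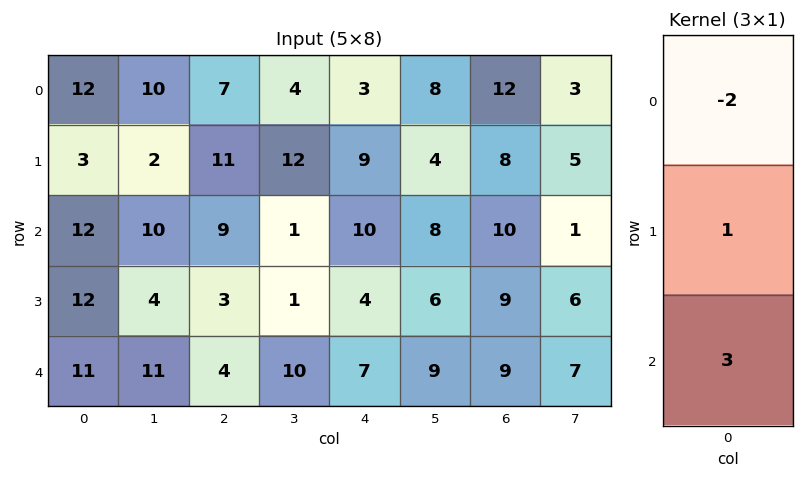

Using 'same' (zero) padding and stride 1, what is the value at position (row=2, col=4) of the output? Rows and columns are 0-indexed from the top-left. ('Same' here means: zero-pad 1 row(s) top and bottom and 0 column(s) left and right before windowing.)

The receptive field on the zero-padded input at this output position is [9 / 10 / 4]. Elementwise product with the kernel and sum: 9·-2 + 10·1 + 4·3.

4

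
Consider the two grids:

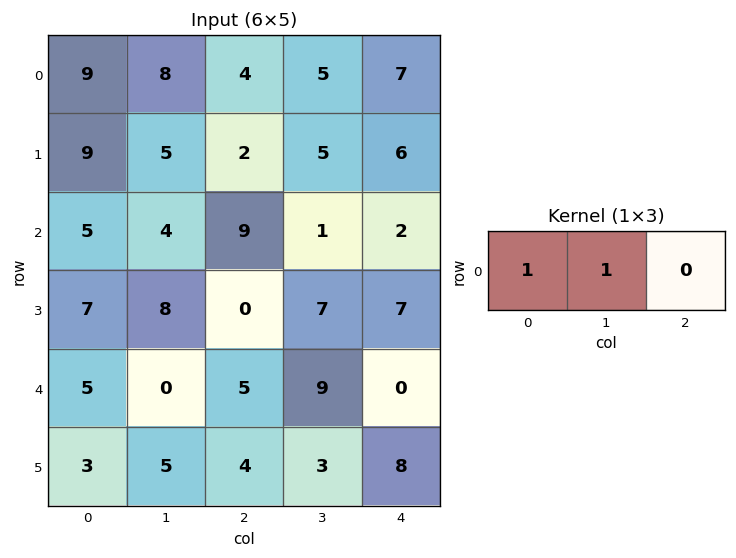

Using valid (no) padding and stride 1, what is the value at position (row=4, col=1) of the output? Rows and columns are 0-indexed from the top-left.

5

The receptive field on the input at this output position is [0 5 9]. Elementwise product with the kernel and sum: 0·1 + 5·1.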